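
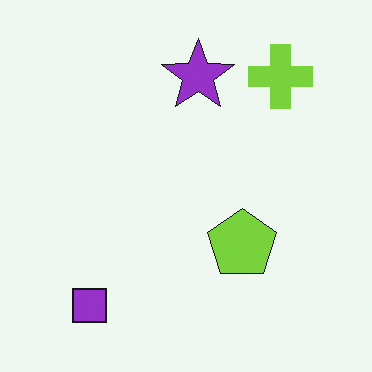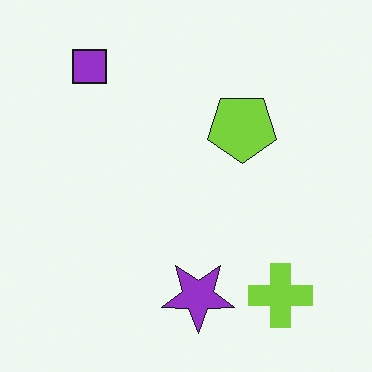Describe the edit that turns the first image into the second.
The second image is the first flipped vertically (top ↔ bottom).

The purple square is in the bottom-left of the first image and the top-left of the second — shapes on opposite sides of the horizontal midline have swapped in a mirror flip.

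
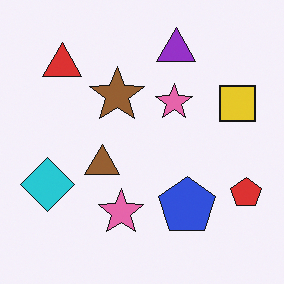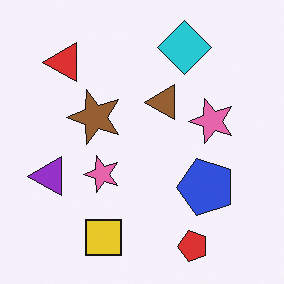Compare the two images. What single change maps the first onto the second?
This is the original image transposed (reflected across the top-left ↔ bottom-right diagonal).

Shapes have swapped their row and column positions — what was in the top-right is now in the bottom-left — a diagonal reflection.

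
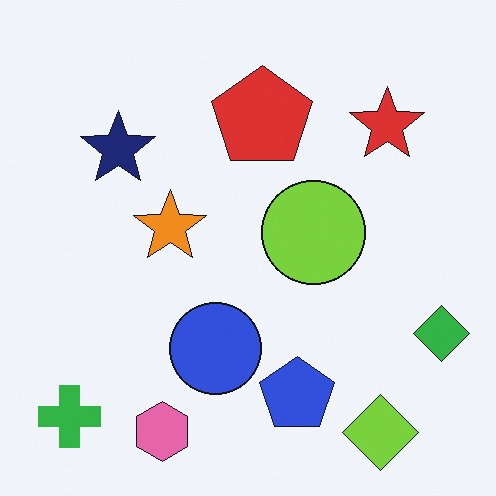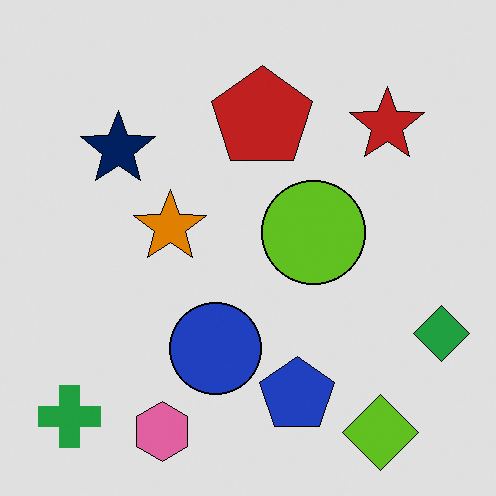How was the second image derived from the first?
This is the original image moderately posterized.

Each flat color has snapped to a coarser quantized level — most visibly, the near-white background has dropped to a flat grey.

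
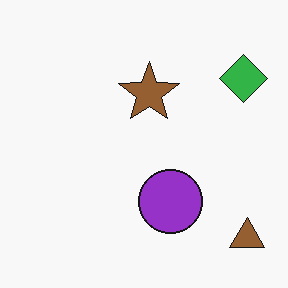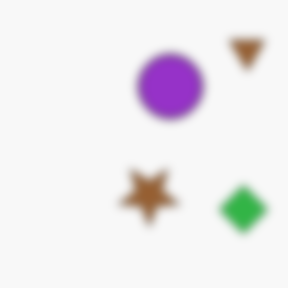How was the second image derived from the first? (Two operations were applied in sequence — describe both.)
It was flipped vertically (top ↔ bottom), then noticeably gaussian-blurred.

The brown triangle is in the bottom-right of the first image and the top-right of the second — shapes on opposite sides of the horizontal midline have swapped in a mirror flip. Shape edges and outlines are uniformly softened across the whole image.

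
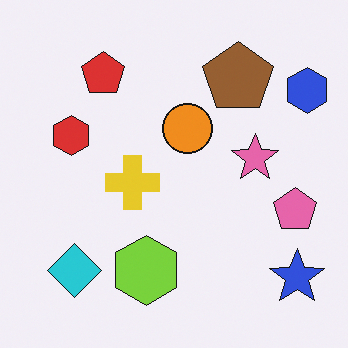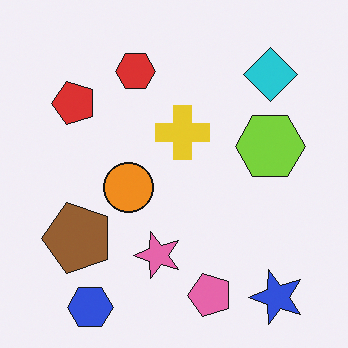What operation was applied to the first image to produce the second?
The image was transposed (reflected across the top-left ↔ bottom-right diagonal).

Shapes have swapped their row and column positions — what was in the top-right is now in the bottom-left — a diagonal reflection.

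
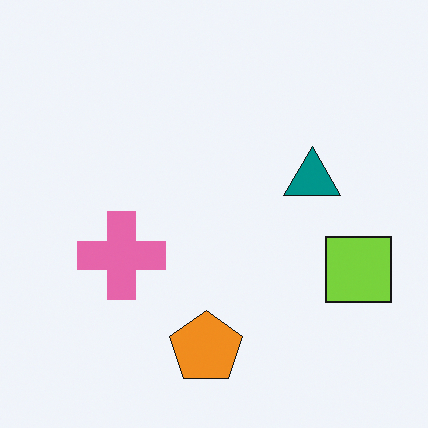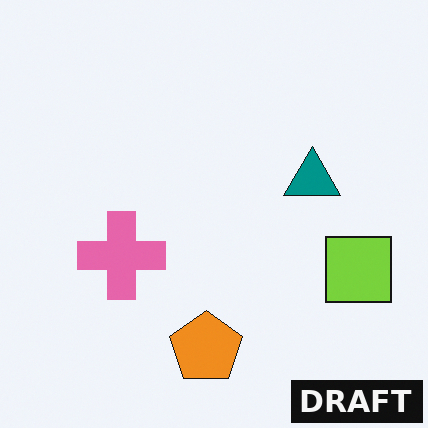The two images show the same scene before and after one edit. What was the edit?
Watermarked with the text "DRAFT" in the lower-right corner.

A dark label reading "DRAFT" appears in the lower-right corner.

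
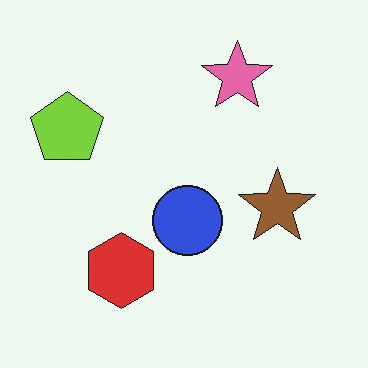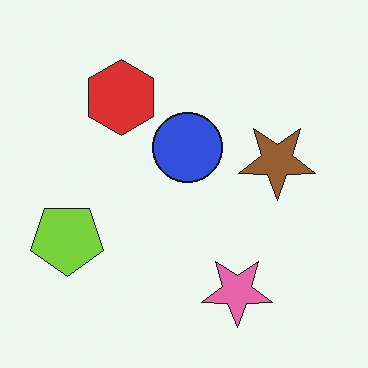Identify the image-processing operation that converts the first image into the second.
This is the original image flipped vertically (top ↔ bottom).

The pink star is in the top of the first image and the bottom of the second — shapes on opposite sides of the horizontal midline have swapped in a mirror flip.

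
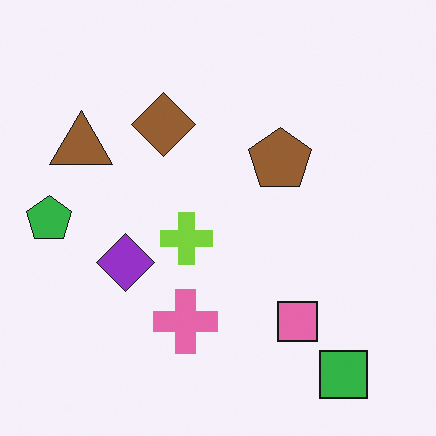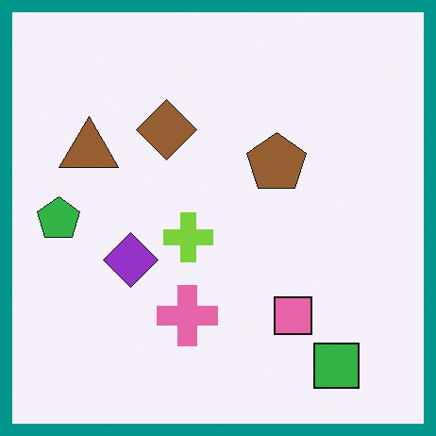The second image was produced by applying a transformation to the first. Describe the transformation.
The transformation is: framed with a teal border.

A solid teal frame runs around the edge of the second image, with the content slightly shrunk inside it.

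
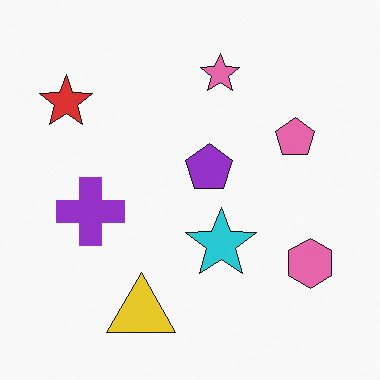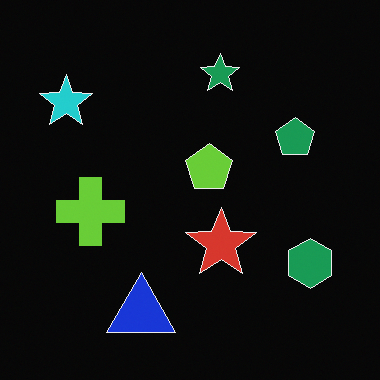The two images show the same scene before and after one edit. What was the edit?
The image was color-inverted (negative).

The light background has become dark and every shape's color is its complement — a photographic negative.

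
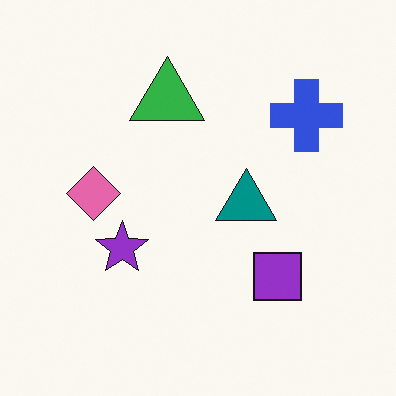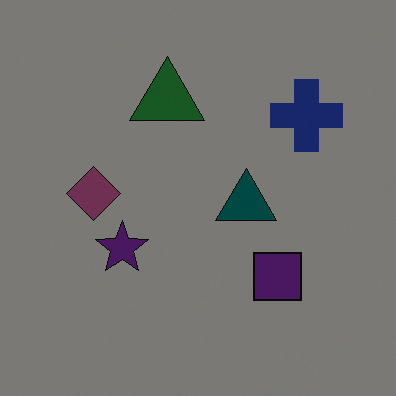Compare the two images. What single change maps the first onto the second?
The second image is the first darkened a lot.

Every pixel — background and shapes alike — is uniformly darkened.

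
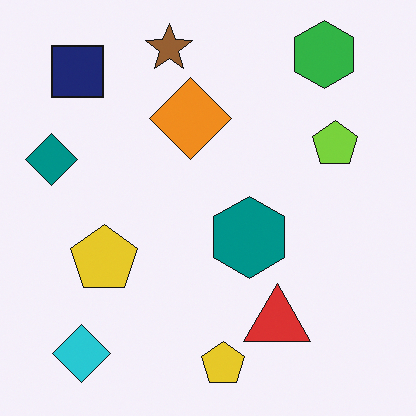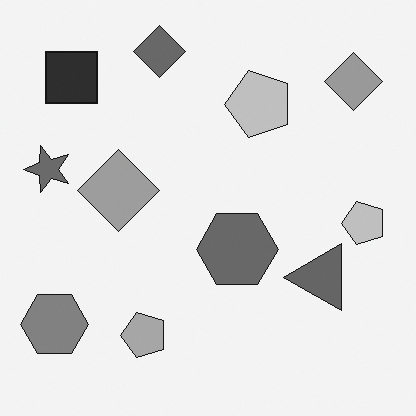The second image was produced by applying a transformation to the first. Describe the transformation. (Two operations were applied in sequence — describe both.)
The second image is the first converted to grayscale, then transposed (reflected across the top-left ↔ bottom-right diagonal).

All color is removed — every shape is now a shade of grey. Shapes have swapped their row and column positions — what was in the top-right is now in the bottom-left — a diagonal reflection.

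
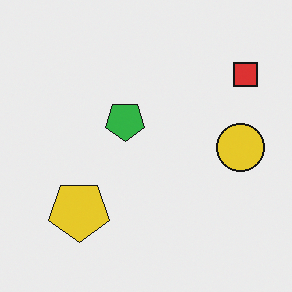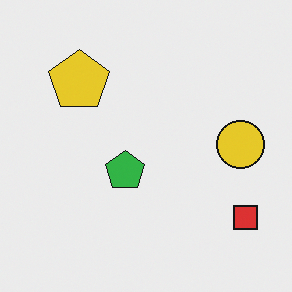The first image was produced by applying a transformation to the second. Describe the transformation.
The image was flipped vertically (top ↔ bottom).

The red square is in the bottom-right of the second image and the top-right of the first — shapes on opposite sides of the horizontal midline have swapped in a mirror flip.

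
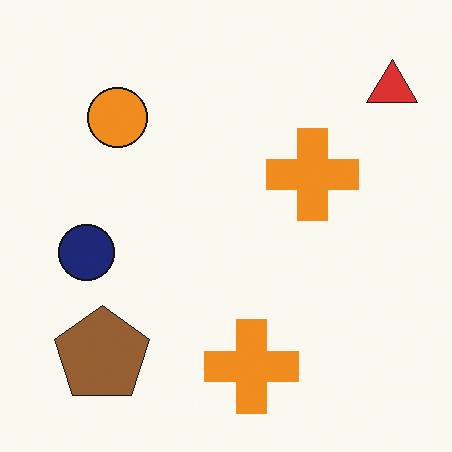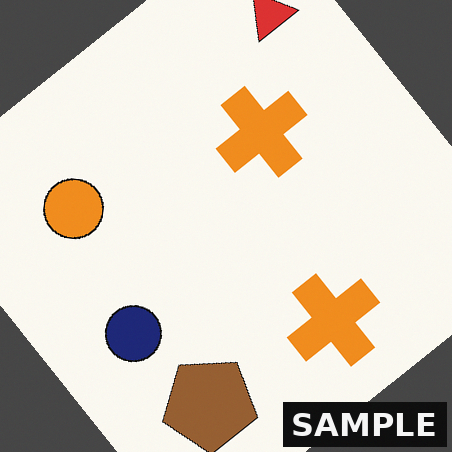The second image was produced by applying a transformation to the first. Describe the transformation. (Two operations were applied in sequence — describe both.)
It was rotated counter-clockwise by a large amount — several tens of degrees, then watermarked with the text "SAMPLE" in the lower-right corner.

Every shape is tilted by the same angle and the image corners show triangular fill wedges — a whole-image rotation by a non-right angle. A dark label reading "SAMPLE" appears in the lower-right corner.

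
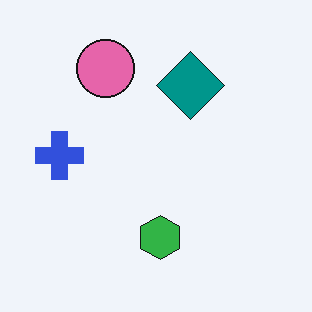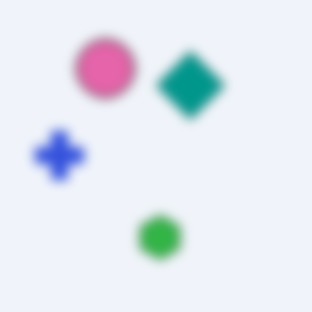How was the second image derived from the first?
Heavily blurred.

Shape edges and outlines are uniformly softened across the whole image.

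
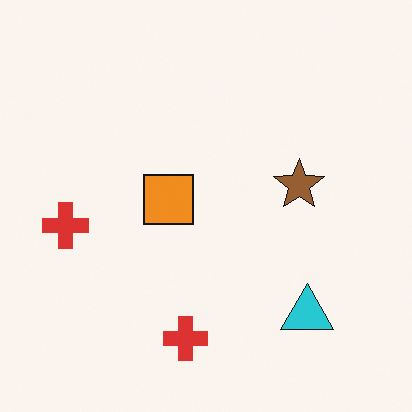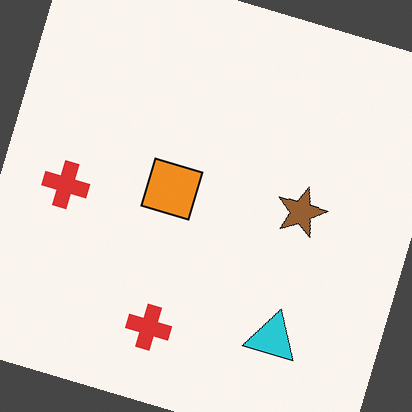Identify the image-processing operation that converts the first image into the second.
Rotated clockwise by a clearly visible amount.

Every shape is tilted by the same angle and the image corners show triangular fill wedges — a whole-image rotation by a non-right angle.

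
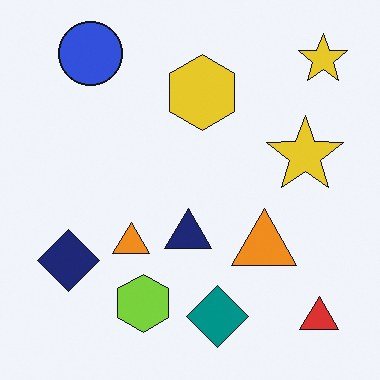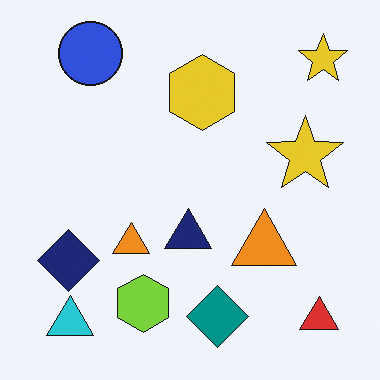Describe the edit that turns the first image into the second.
This is the original image overlaid with an additional cyan triangle.

A cyan triangle appears in the second image that is absent from the first.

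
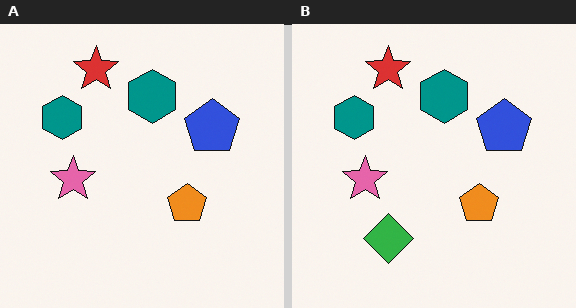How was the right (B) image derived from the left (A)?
The right (B) image is the left (A) overlaid with an additional green diamond.

A green diamond appears in the right (B) image that is absent from the left (A).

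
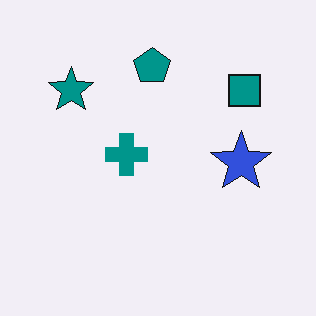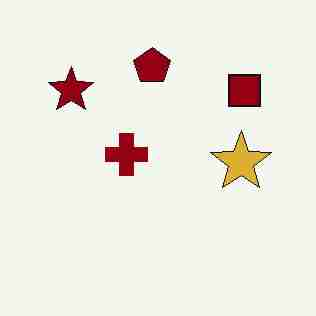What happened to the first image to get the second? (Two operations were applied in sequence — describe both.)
The transformation is: hue-shifted through roughly half the color wheel, then heavily JPEG-compressed with obvious blocking artifacts.

Every shape's color has rotated by the same amount around the hue wheel — a uniform hue shift. Blocky 8×8 compression artifacts appear around shape edges and the flat background shows ringing — characteristic JPEG degradation.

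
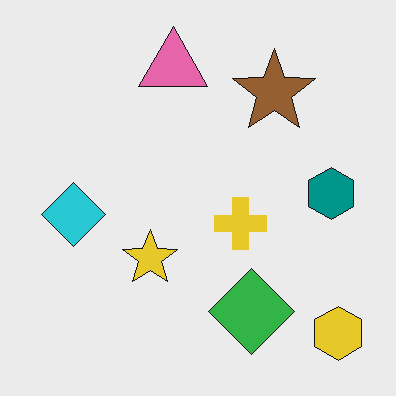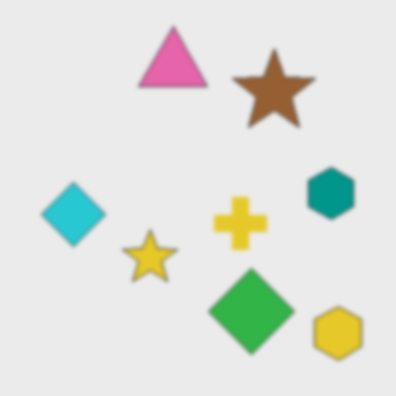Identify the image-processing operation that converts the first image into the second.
The second image is the first given a subtle gaussian blur.

Shape edges and outlines are uniformly softened across the whole image.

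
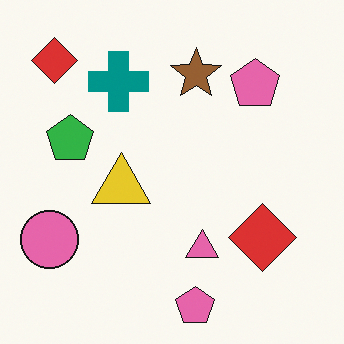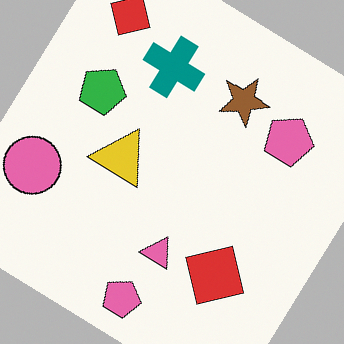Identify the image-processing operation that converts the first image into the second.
Rotated clockwise by a large amount — several tens of degrees.

Every shape is tilted by the same angle and the image corners show triangular fill wedges — a whole-image rotation by a non-right angle.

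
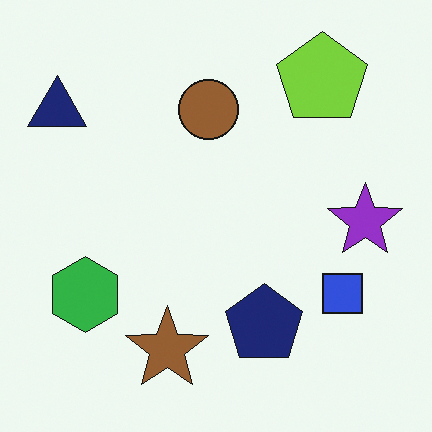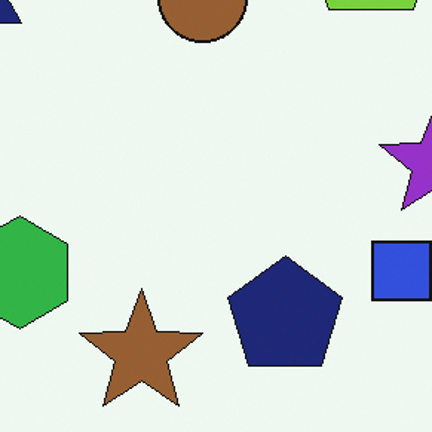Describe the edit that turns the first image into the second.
The transformation is: cropped slightly and scaled back up.

The visible shapes are larger and the field of view is narrower; shapes near the original edges may be partly or wholly outside the frame — a crop-and-rescale.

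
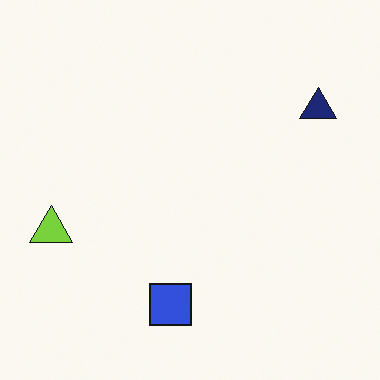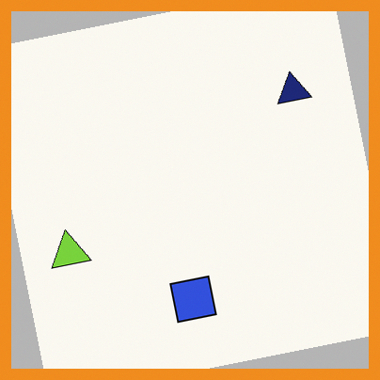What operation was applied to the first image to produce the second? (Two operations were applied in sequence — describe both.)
The image was rotated counter-clockwise by a small amount, then framed with a orange border.

Every shape is tilted by the same angle and the image corners show triangular fill wedges — a whole-image rotation by a non-right angle. A solid orange frame runs around the edge of the second image, with the content slightly shrunk inside it.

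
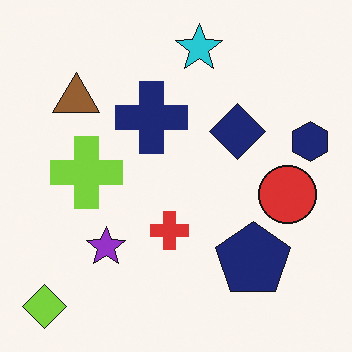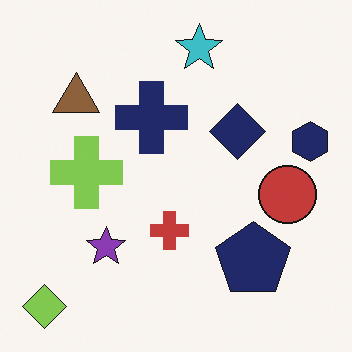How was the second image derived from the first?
Slightly desaturated.

All colors are more muted and greyish — a global saturation change.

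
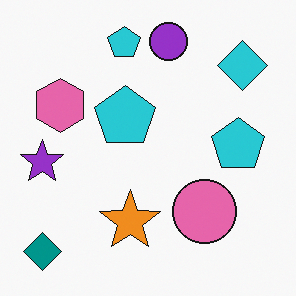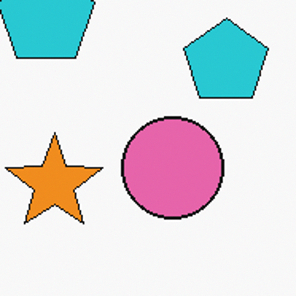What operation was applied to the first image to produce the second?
The transformation is: cropped slightly and scaled back up.

The visible shapes are larger and the field of view is narrower; shapes near the original edges may be partly or wholly outside the frame — a crop-and-rescale.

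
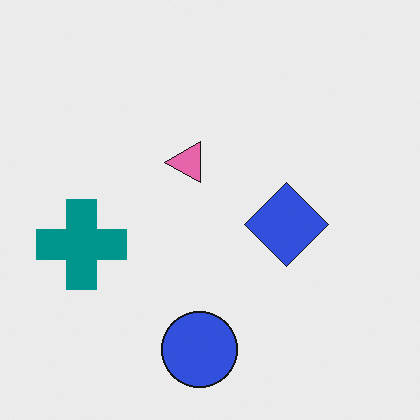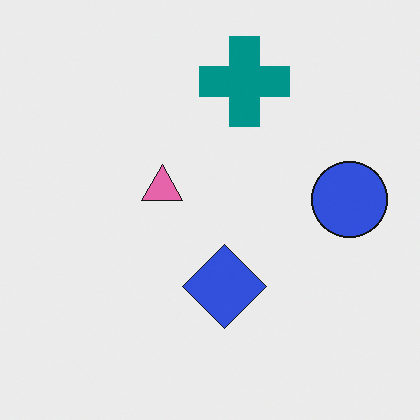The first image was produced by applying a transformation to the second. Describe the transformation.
This is the original image transposed (reflected across the top-left ↔ bottom-right diagonal).

Shapes have swapped their row and column positions — what was in the top-right is now in the bottom-left — a diagonal reflection.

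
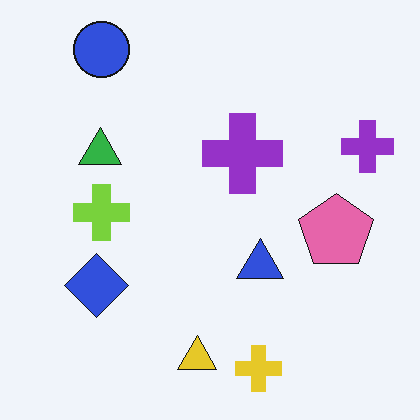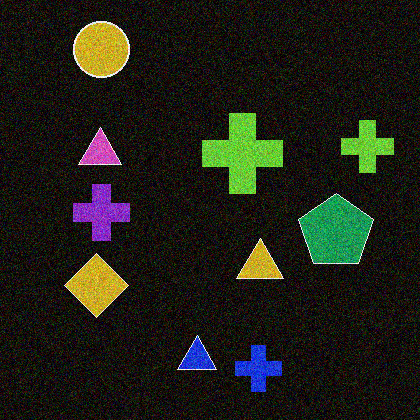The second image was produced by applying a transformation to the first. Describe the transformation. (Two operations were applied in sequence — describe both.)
The image was color-inverted (negative), then degraded with visible gaussian noise.

The light background has become dark and every shape's color is its complement — a photographic negative. Random speckle covers the whole image, including the flat background.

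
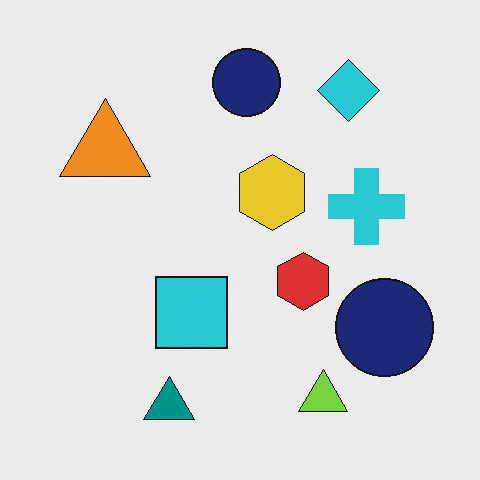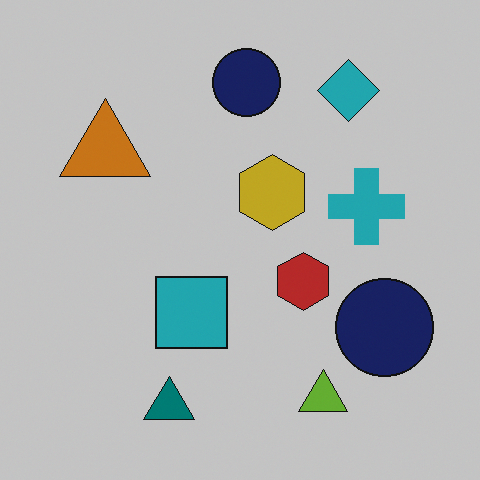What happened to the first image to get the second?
This is the original image darkened a little.

Every pixel — background and shapes alike — is uniformly darkened.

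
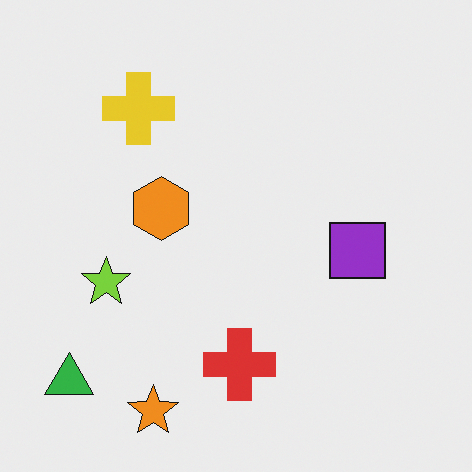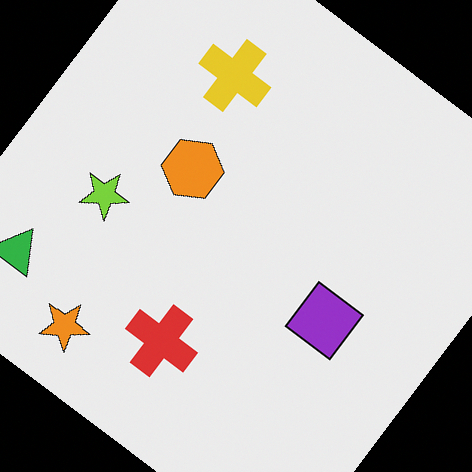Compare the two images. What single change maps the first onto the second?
The image was rotated clockwise by a large amount — several tens of degrees.

Every shape is tilted by the same angle and the image corners show triangular fill wedges — a whole-image rotation by a non-right angle.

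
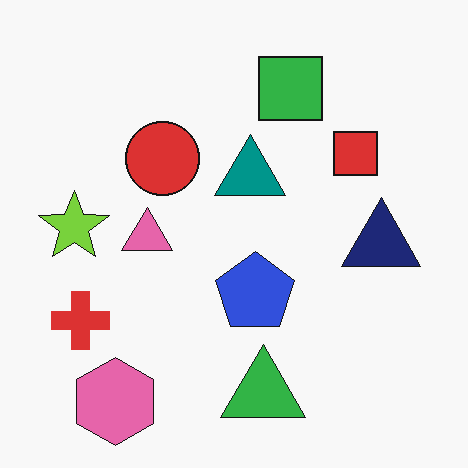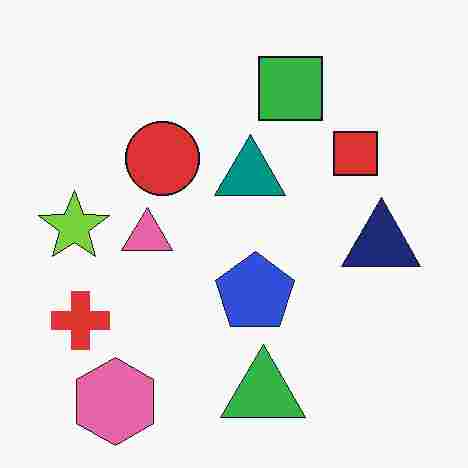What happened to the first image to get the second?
Heavily JPEG-compressed with obvious blocking artifacts.

Blocky 8×8 compression artifacts appear around shape edges and the flat background shows ringing — characteristic JPEG degradation.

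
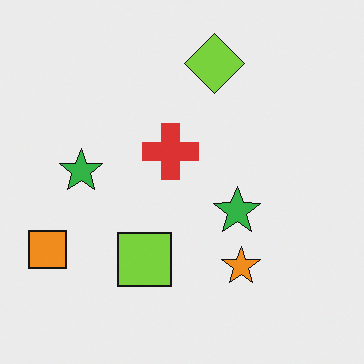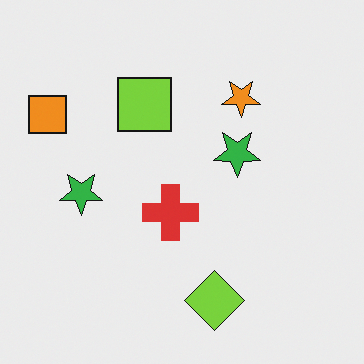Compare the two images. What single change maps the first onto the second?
It was flipped vertically (top ↔ bottom).

The lime diamond is in the top of the first image and the bottom of the second — shapes on opposite sides of the horizontal midline have swapped in a mirror flip.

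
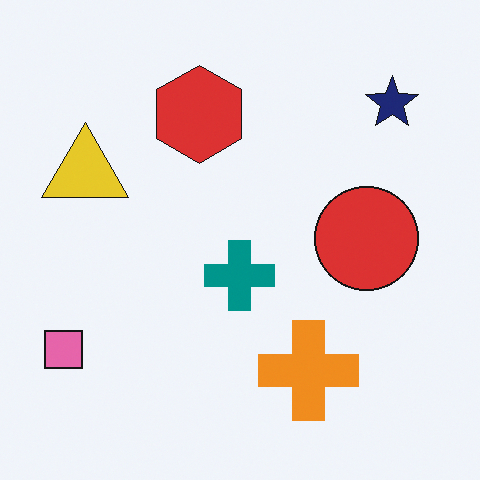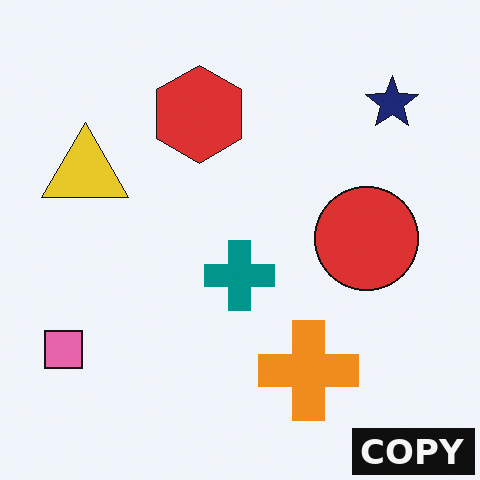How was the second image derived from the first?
This is the original image watermarked with the text "COPY" in the lower-right corner.

A dark label reading "COPY" appears in the lower-right corner.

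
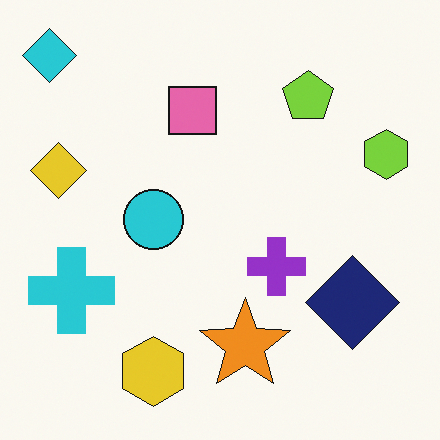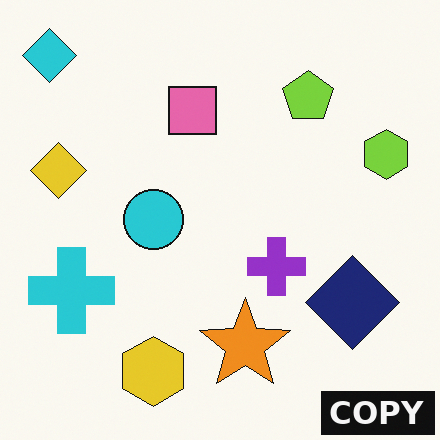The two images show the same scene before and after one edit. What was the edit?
The transformation is: watermarked with the text "COPY" in the lower-right corner.

A dark label reading "COPY" appears in the lower-right corner.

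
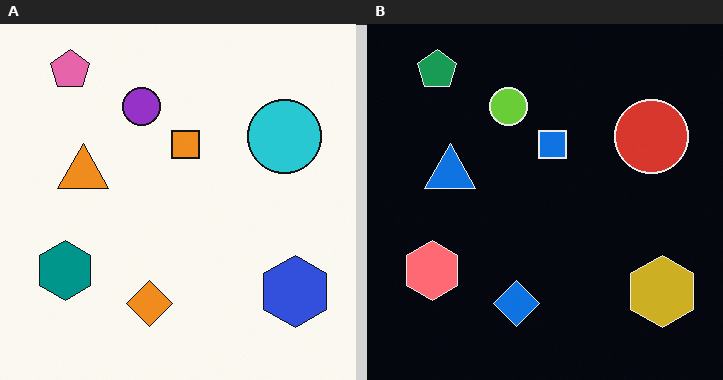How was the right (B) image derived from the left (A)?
The right (B) image is the left (A) color-inverted (negative).

The light background has become dark and every shape's color is its complement — a photographic negative.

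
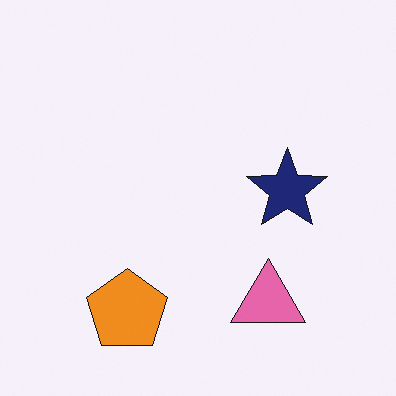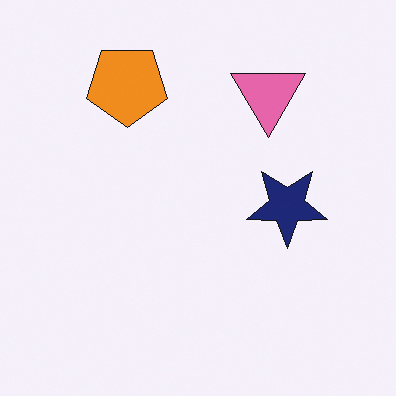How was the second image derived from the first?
This is the original image flipped vertically (top ↔ bottom).

The orange pentagon is in the bottom-left of the first image and the top-left of the second — shapes on opposite sides of the horizontal midline have swapped in a mirror flip.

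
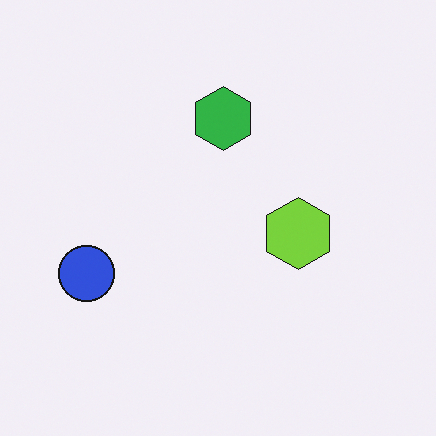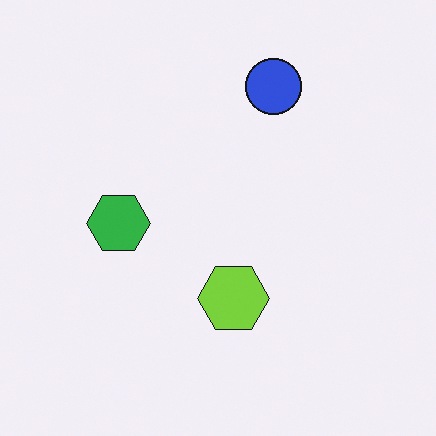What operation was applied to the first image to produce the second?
Transposed (reflected across the top-left ↔ bottom-right diagonal).

Shapes have swapped their row and column positions — what was in the top-right is now in the bottom-left — a diagonal reflection.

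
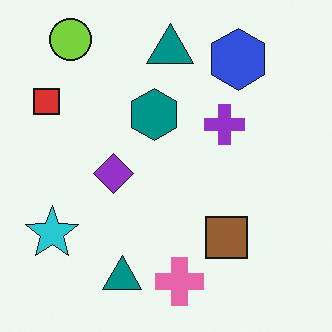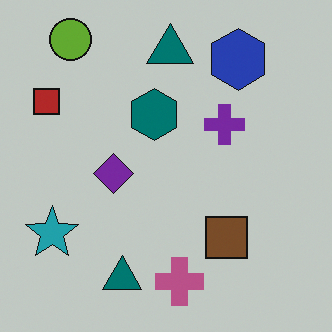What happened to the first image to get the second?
The transformation is: darkened a little.

Every pixel — background and shapes alike — is uniformly darkened.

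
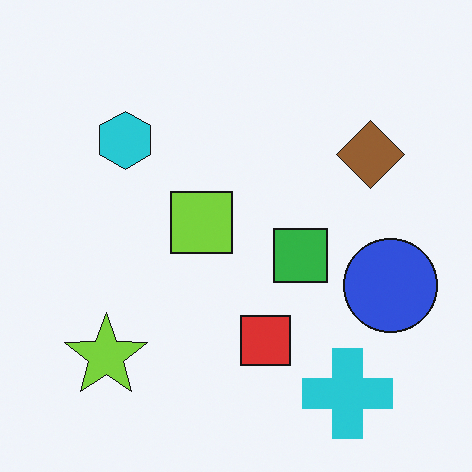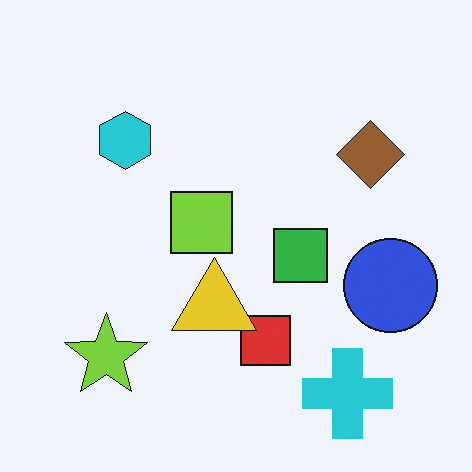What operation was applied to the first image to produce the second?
The transformation is: overlaid with an additional yellow triangle.

A yellow triangle appears in the second image that is absent from the first.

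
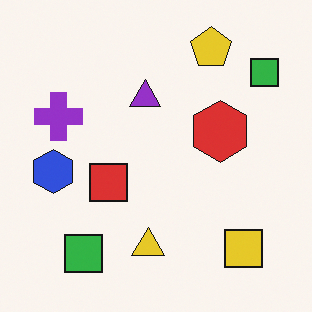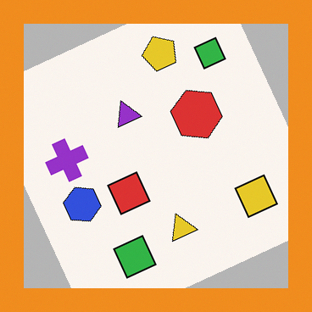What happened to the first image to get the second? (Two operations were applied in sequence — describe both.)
It was rotated counter-clockwise by a moderate amount, then framed with a orange border.

Every shape is tilted by the same angle and the image corners show triangular fill wedges — a whole-image rotation by a non-right angle. A solid orange frame runs around the edge of the second image, with the content slightly shrunk inside it.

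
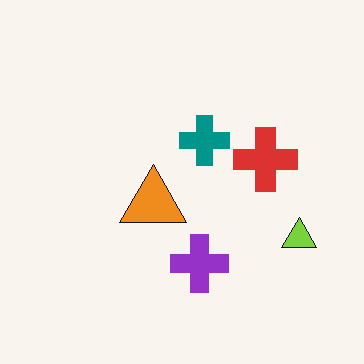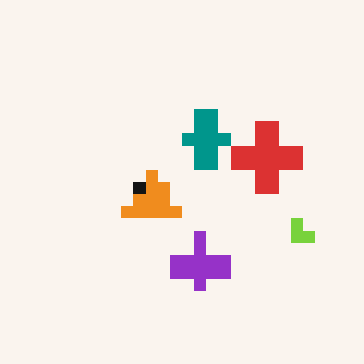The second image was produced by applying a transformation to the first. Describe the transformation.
The transformation is: coarsely pixelated.

Shapes are reduced to large square blocks; fine edges and outlines are lost — a downscale-then-upscale (mosaic) effect.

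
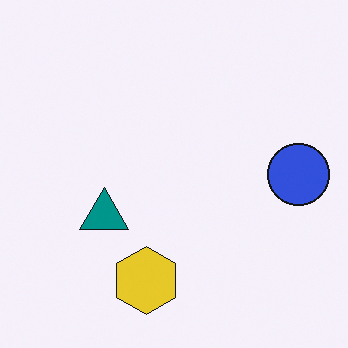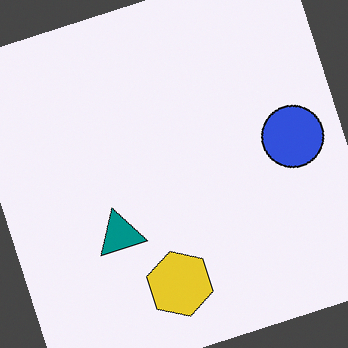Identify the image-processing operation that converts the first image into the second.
It was rotated counter-clockwise by a clearly visible amount.

Every shape is tilted by the same angle and the image corners show triangular fill wedges — a whole-image rotation by a non-right angle.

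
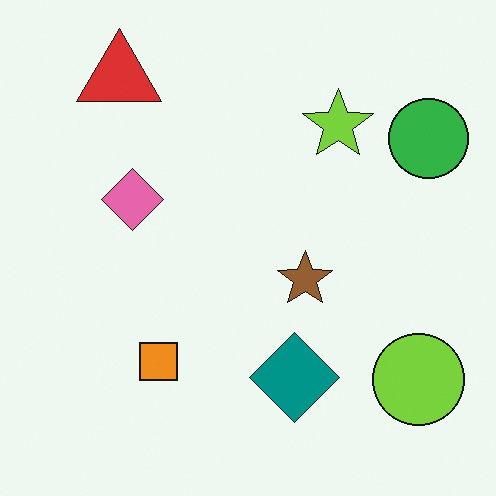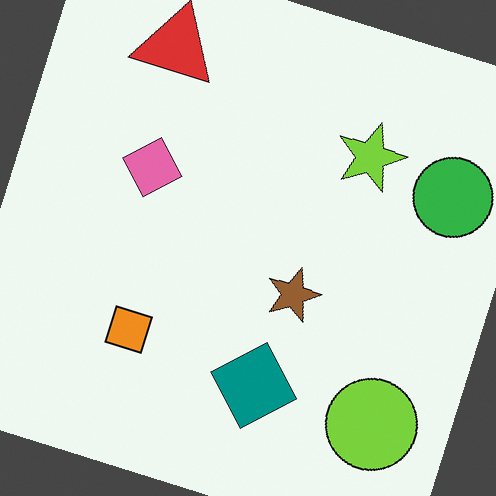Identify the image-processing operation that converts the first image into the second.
This is the original image rotated clockwise by a moderate amount.

Every shape is tilted by the same angle and the image corners show triangular fill wedges — a whole-image rotation by a non-right angle.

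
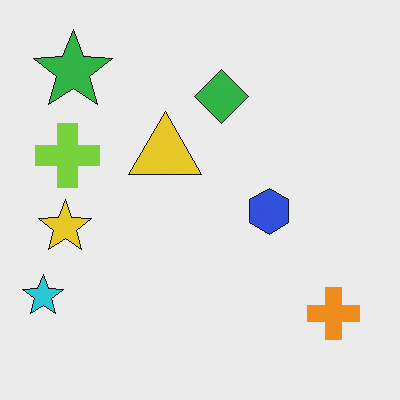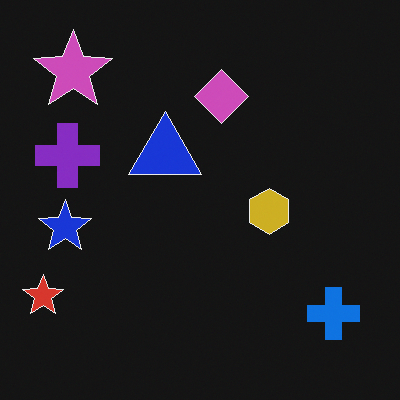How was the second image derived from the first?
The transformation is: color-inverted (negative).

The light background has become dark and every shape's color is its complement — a photographic negative.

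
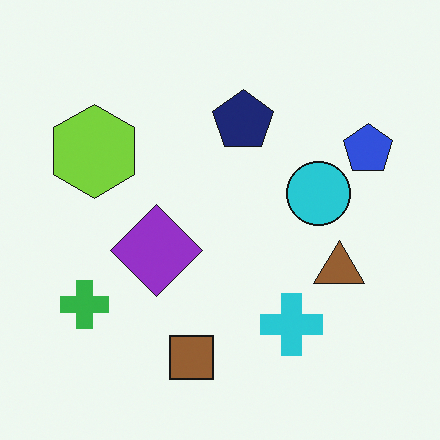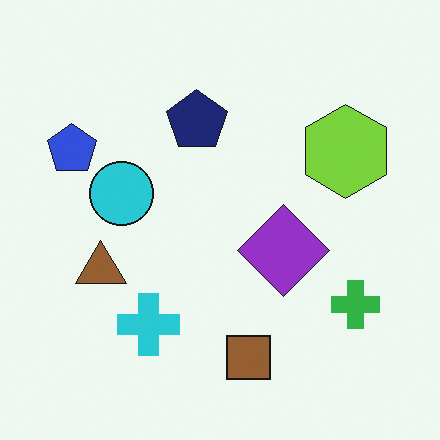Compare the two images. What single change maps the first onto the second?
The image was flipped horizontally (left ↔ right).

The blue pentagon is in the right of the first image and the left of the second — shapes on opposite sides of the vertical midline have swapped in a mirror flip.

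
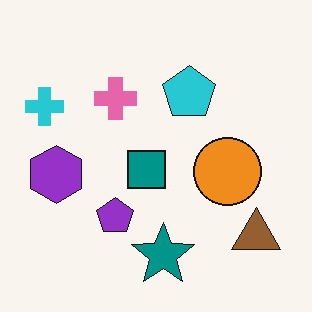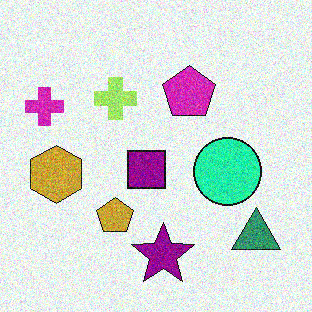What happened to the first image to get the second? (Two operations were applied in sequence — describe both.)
Hue-shifted through roughly a third of the color wheel, then degraded with moderate additive noise.

Every shape's color has rotated by the same amount around the hue wheel — a uniform hue shift. Random speckle covers the whole image, including the flat background.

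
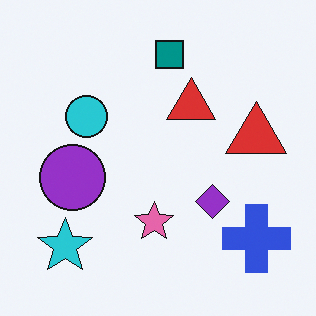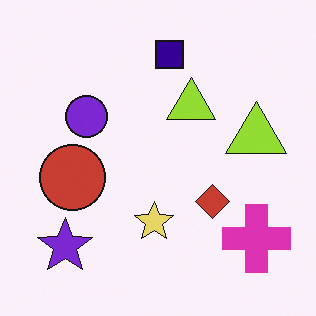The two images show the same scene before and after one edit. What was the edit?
It was hue-shifted noticeably.

Every shape's color has rotated by the same amount around the hue wheel — a uniform hue shift.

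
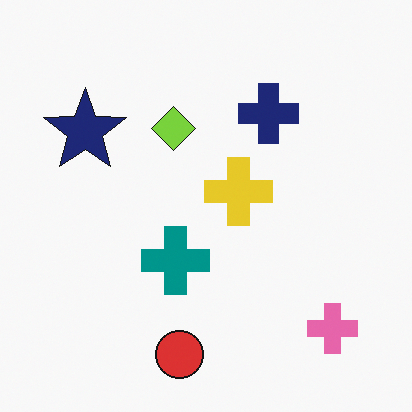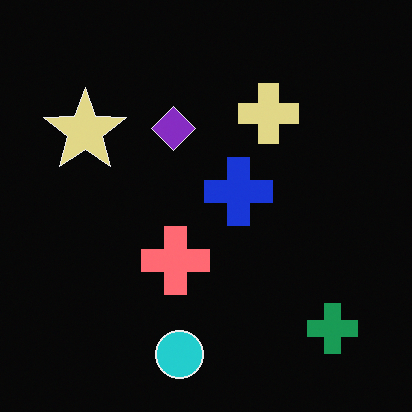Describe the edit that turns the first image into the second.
This is the original image color-inverted (negative).

The light background has become dark and every shape's color is its complement — a photographic negative.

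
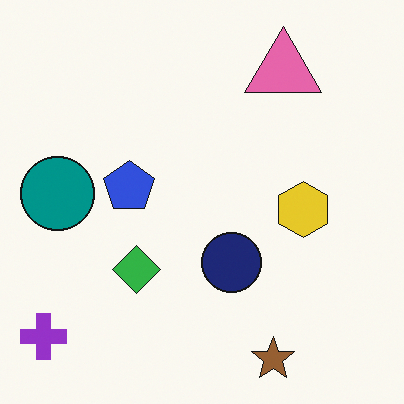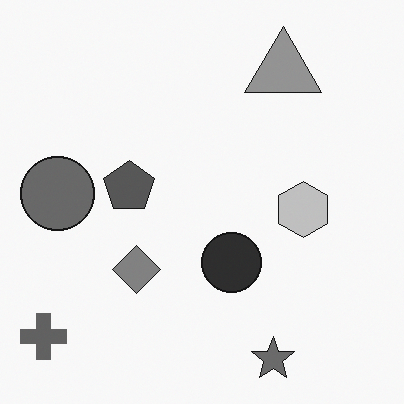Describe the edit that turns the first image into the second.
It was converted to grayscale.

All color is removed — every shape is now a shade of grey.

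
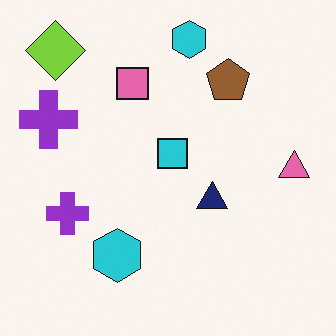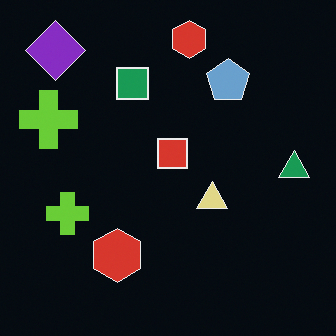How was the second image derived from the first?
The image was color-inverted (negative).

The light background has become dark and every shape's color is its complement — a photographic negative.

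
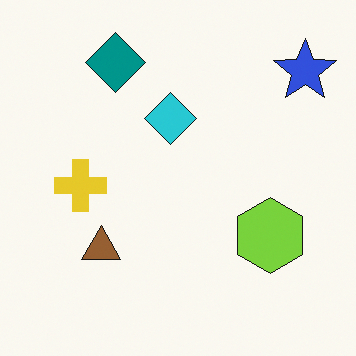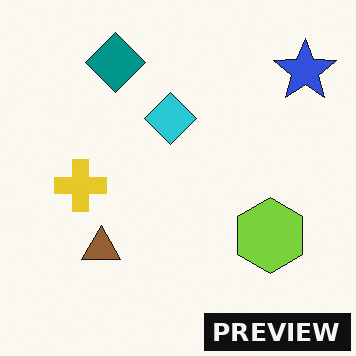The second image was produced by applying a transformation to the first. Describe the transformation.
This is the original image watermarked with the text "PREVIEW" in the lower-right corner.

A dark label reading "PREVIEW" appears in the lower-right corner.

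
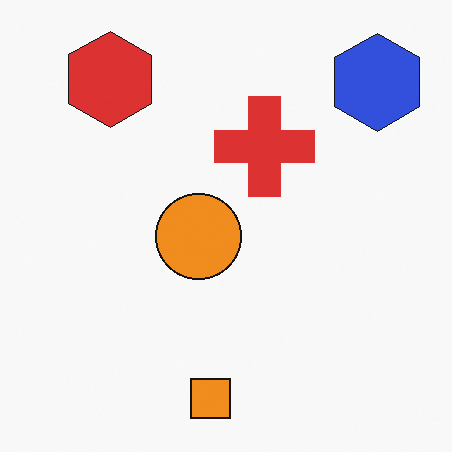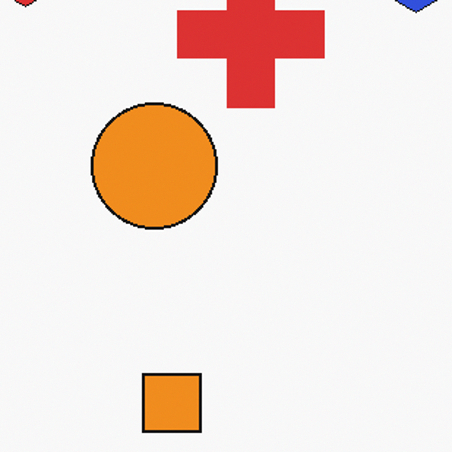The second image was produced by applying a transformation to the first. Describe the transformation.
This is the original image cropped to a modestly smaller region and rescaled.

The visible shapes are larger and the field of view is narrower; shapes near the original edges may be partly or wholly outside the frame — a crop-and-rescale.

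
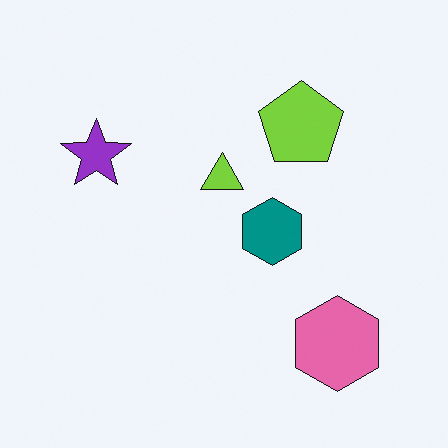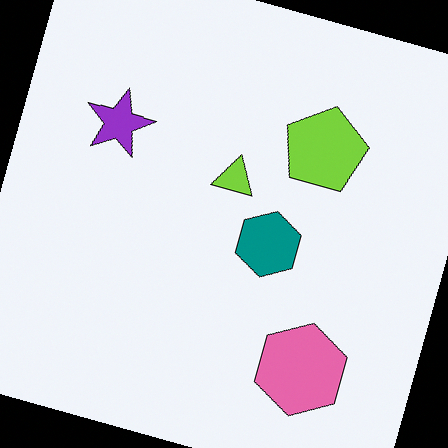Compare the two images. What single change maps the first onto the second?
Rotated clockwise by a clearly visible amount.

Every shape is tilted by the same angle and the image corners show triangular fill wedges — a whole-image rotation by a non-right angle.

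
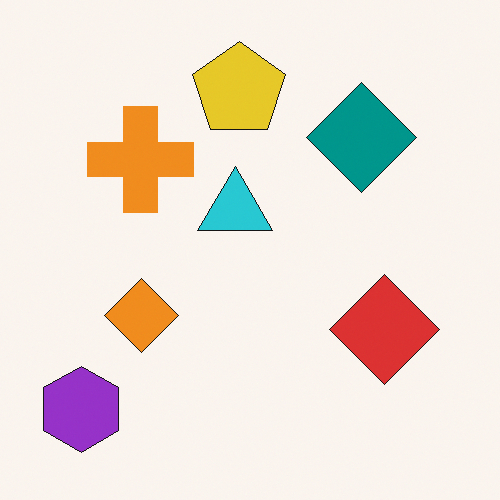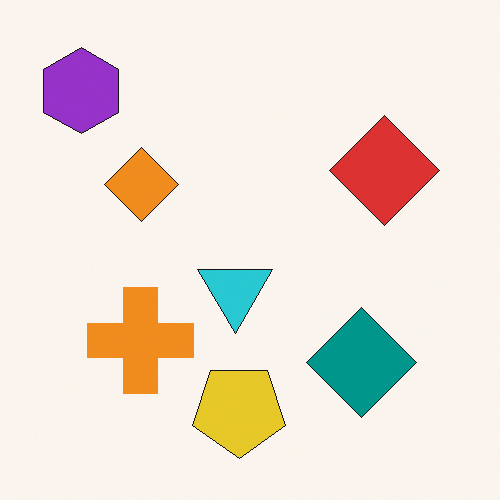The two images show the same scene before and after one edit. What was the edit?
It was flipped vertically (top ↔ bottom).

The yellow pentagon is in the top of the first image and the bottom of the second — shapes on opposite sides of the horizontal midline have swapped in a mirror flip.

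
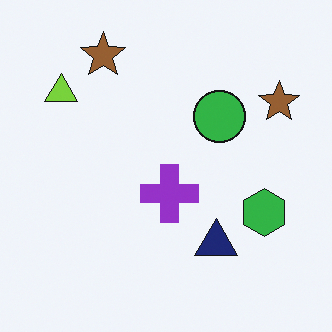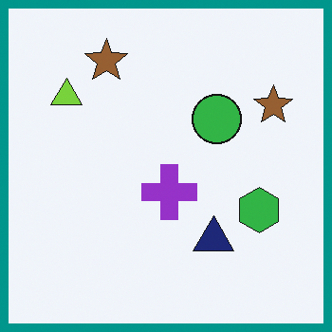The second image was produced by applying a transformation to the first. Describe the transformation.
The image was framed with a teal border.

A solid teal frame runs around the edge of the second image, with the content slightly shrunk inside it.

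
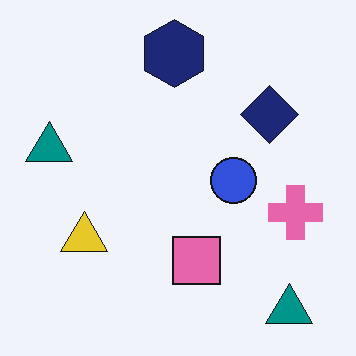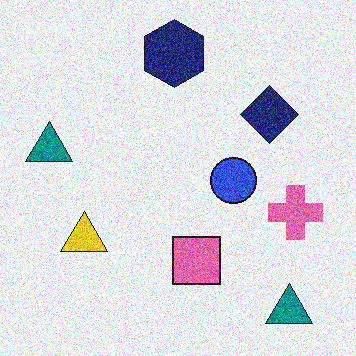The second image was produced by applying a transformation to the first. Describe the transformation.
The second image is the first degraded with strong gaussian noise.

Random speckle covers the whole image, including the flat background.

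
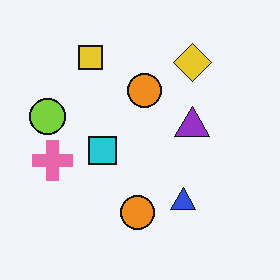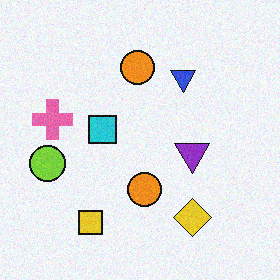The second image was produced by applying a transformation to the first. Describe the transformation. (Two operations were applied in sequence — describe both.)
The image was flipped vertically (top ↔ bottom), then degraded with light additive noise.

The yellow square is in the top-left of the first image and the bottom-left of the second — shapes on opposite sides of the horizontal midline have swapped in a mirror flip. Random speckle covers the whole image, including the flat background.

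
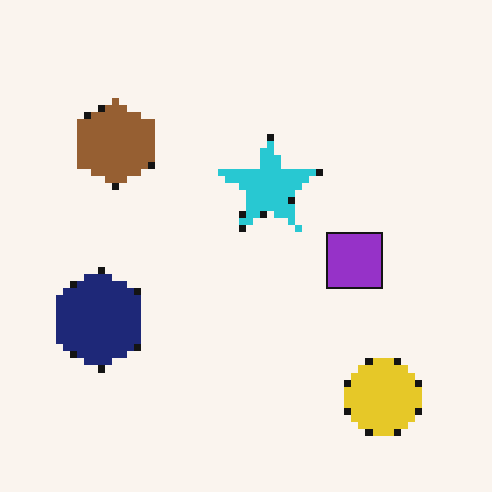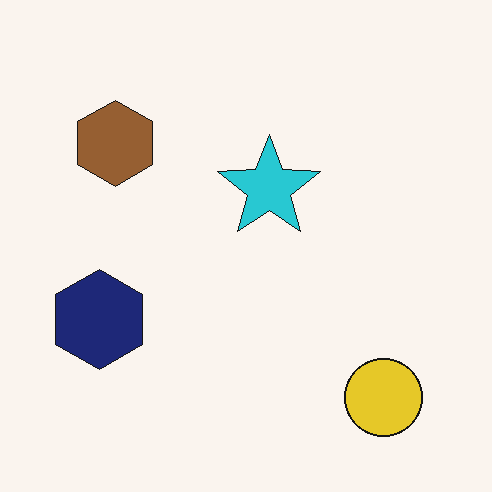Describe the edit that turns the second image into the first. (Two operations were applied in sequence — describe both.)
The transformation is: moderately pixelated, then overlaid with an additional purple square.

Shapes are reduced to large square blocks; fine edges and outlines are lost — a downscale-then-upscale (mosaic) effect. A purple square appears in the first image that is absent from the second.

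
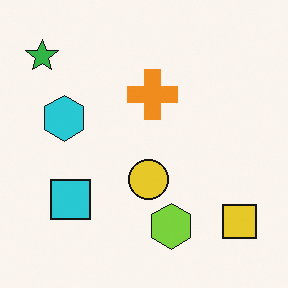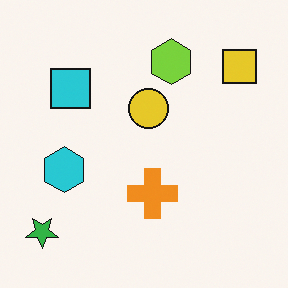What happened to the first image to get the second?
The transformation is: flipped vertically (top ↔ bottom).

The green star is in the top-left of the first image and the bottom-left of the second — shapes on opposite sides of the horizontal midline have swapped in a mirror flip.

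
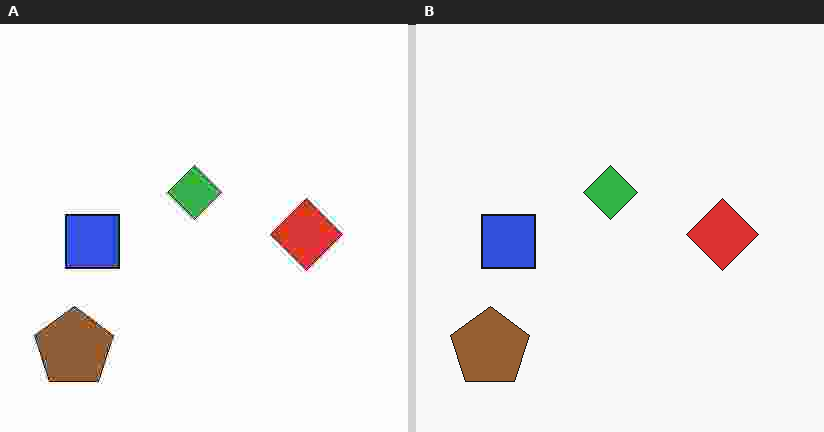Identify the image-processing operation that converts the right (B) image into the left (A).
This is the original image degraded with heavy JPEG compression.

Blocky 8×8 compression artifacts appear around shape edges and the flat background shows ringing — characteristic JPEG degradation.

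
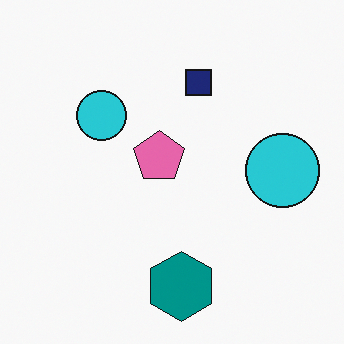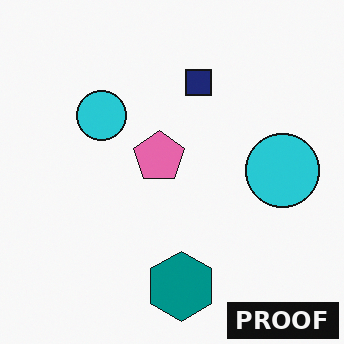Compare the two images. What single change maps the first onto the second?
Watermarked with the text "PROOF" in the lower-right corner.

A dark label reading "PROOF" appears in the lower-right corner.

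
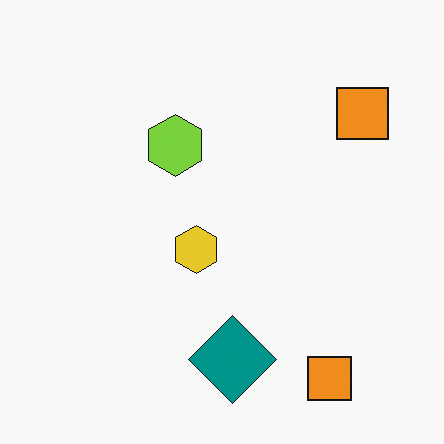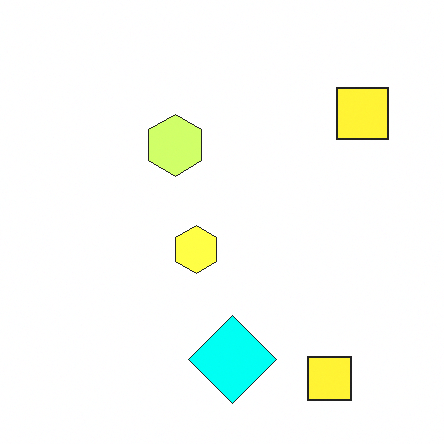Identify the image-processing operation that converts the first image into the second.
The second image is the first substantially brightened.

Every pixel — background and shapes alike — is uniformly brightened.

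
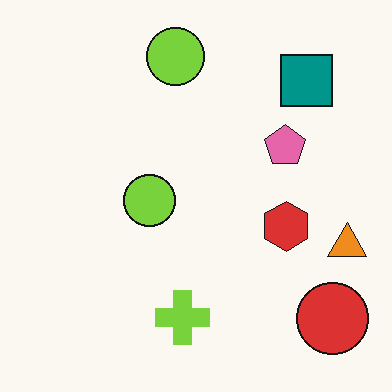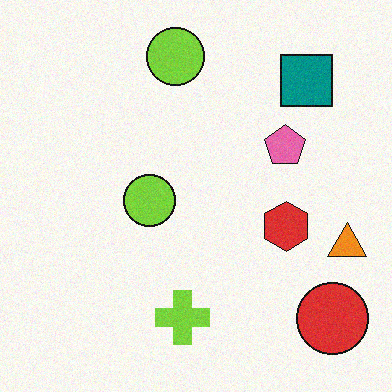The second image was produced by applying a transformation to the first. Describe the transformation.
The transformation is: degraded with a light layer of grain.

Random speckle covers the whole image, including the flat background.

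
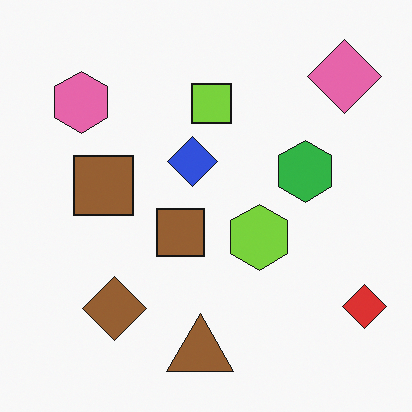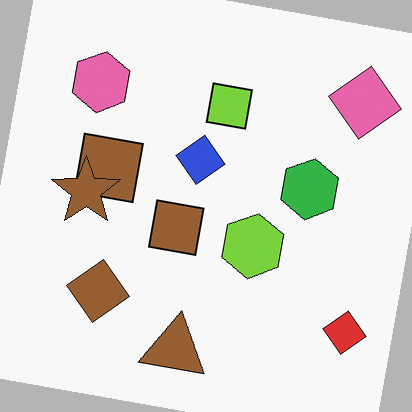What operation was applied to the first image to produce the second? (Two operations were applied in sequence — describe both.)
The second image is the first rotated clockwise by a few degrees, then overlaid with an additional brown star.

Every shape is tilted by the same angle and the image corners show triangular fill wedges — a whole-image rotation by a non-right angle. A brown star appears in the second image that is absent from the first.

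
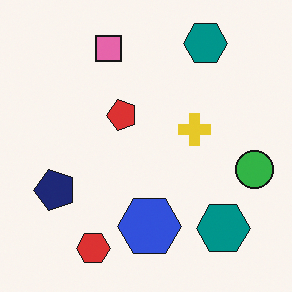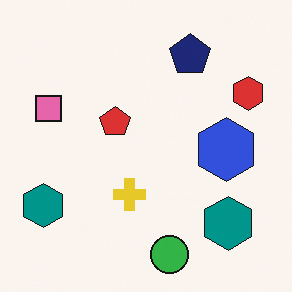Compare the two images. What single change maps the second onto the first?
Transposed (reflected across the top-left ↔ bottom-right diagonal).

Shapes have swapped their row and column positions — what was in the top-right is now in the bottom-left — a diagonal reflection.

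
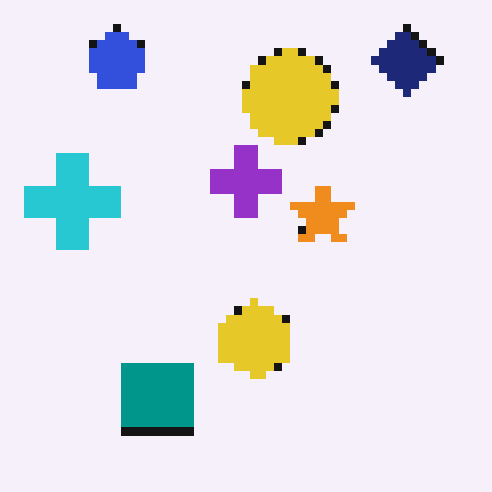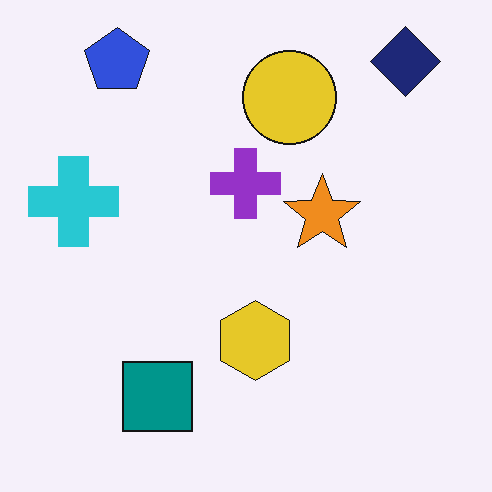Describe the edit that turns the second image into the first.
The image was pixelated into visible square blocks.

Shapes are reduced to large square blocks; fine edges and outlines are lost — a downscale-then-upscale (mosaic) effect.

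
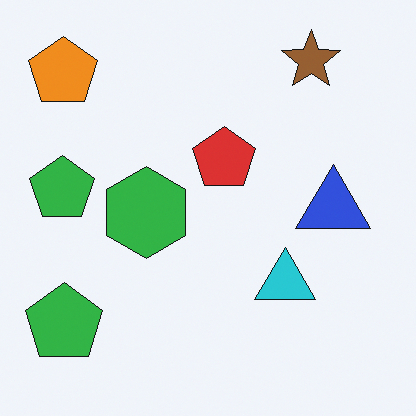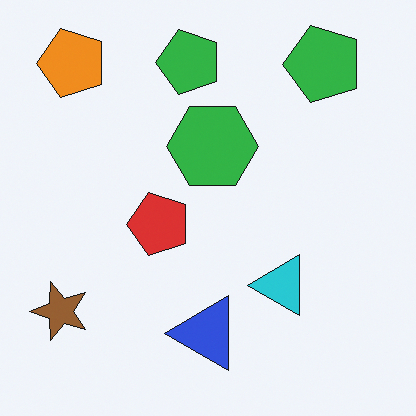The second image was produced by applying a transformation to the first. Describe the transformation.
The transformation is: transposed (reflected across the top-left ↔ bottom-right diagonal).

Shapes have swapped their row and column positions — what was in the top-right is now in the bottom-left — a diagonal reflection.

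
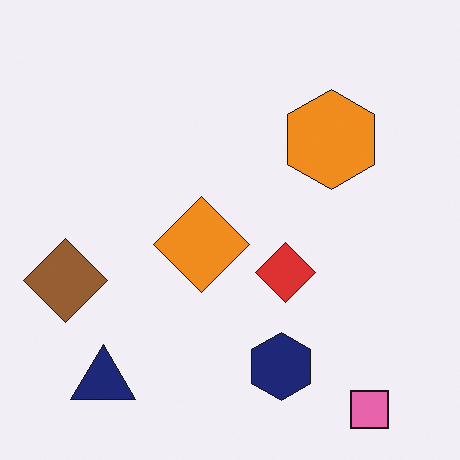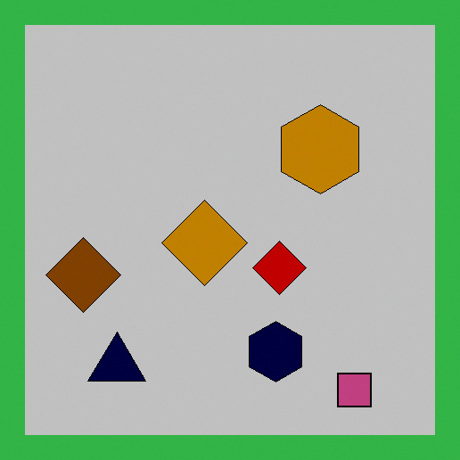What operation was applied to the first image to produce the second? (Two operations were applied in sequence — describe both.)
Aggressively posterized, then framed with a green border.

Each flat color has snapped to a coarser quantized level — most visibly, the near-white background has dropped to a flat grey. A solid green frame runs around the edge of the second image, with the content slightly shrunk inside it.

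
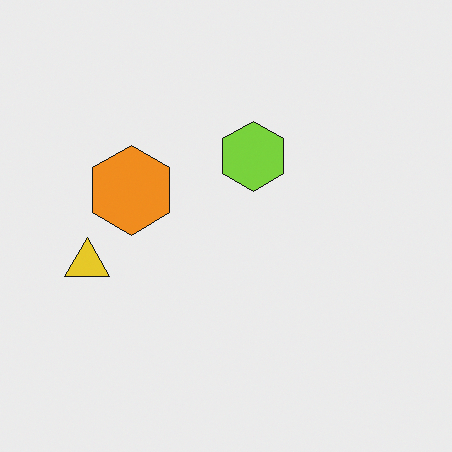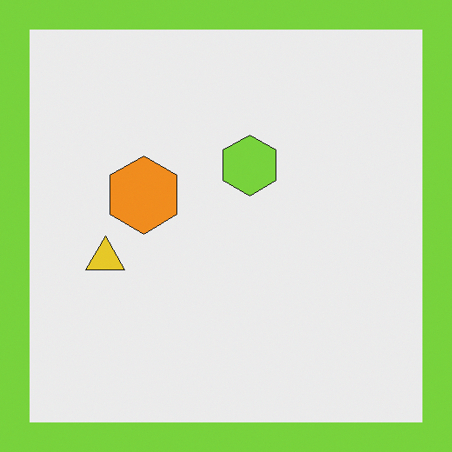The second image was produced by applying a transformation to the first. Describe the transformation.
This is the original image framed with a lime border.

A solid lime frame runs around the edge of the second image, with the content slightly shrunk inside it.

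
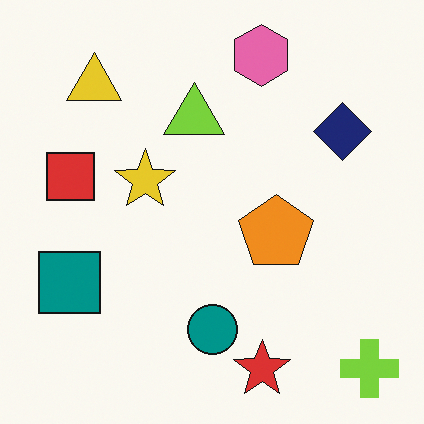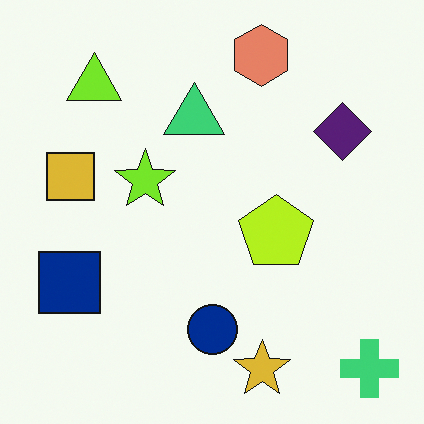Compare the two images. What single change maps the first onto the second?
This is the original image hue-shifted by a small amount.

Every shape's color has rotated by the same amount around the hue wheel — a uniform hue shift.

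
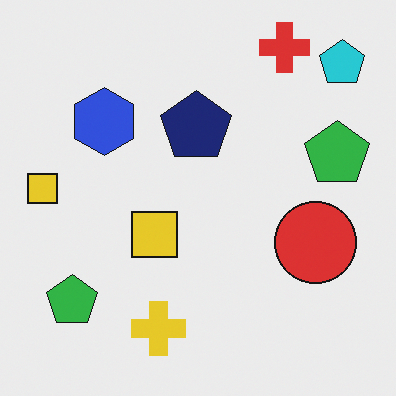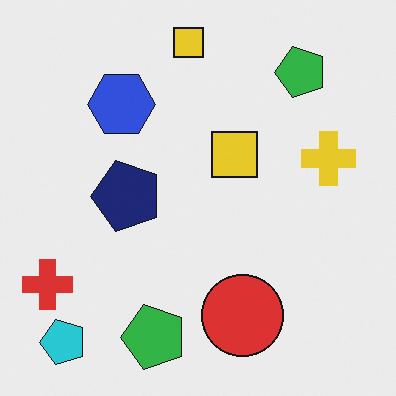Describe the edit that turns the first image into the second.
It was transposed (reflected across the top-left ↔ bottom-right diagonal).

Shapes have swapped their row and column positions — what was in the top-right is now in the bottom-left — a diagonal reflection.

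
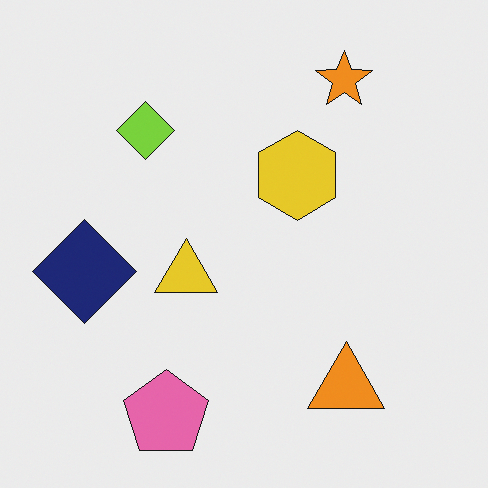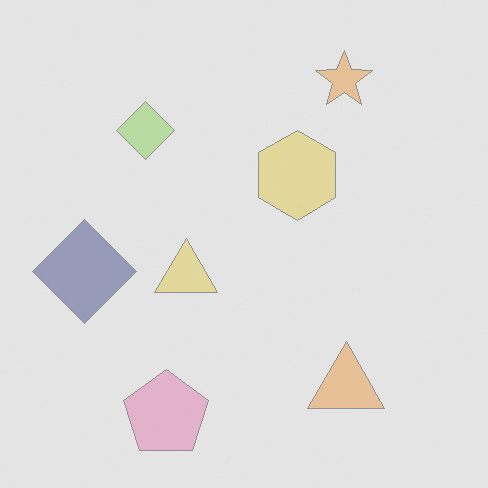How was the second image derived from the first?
It was given much lower contrast.

Tones are pushed toward mid-grey across the whole image — a global contrast change.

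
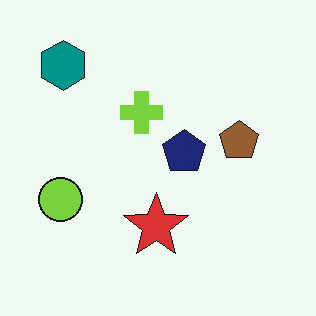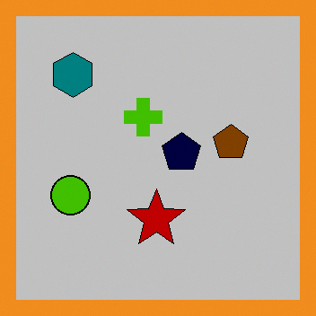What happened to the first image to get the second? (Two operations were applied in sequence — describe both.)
It was aggressively posterized, then framed with a orange border.

Each flat color has snapped to a coarser quantized level — most visibly, the near-white background has dropped to a flat grey. A solid orange frame runs around the edge of the second image, with the content slightly shrunk inside it.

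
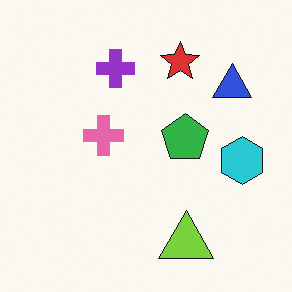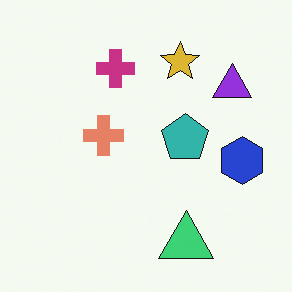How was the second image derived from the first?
The second image is the first hue-shifted by a small amount.

Every shape's color has rotated by the same amount around the hue wheel — a uniform hue shift.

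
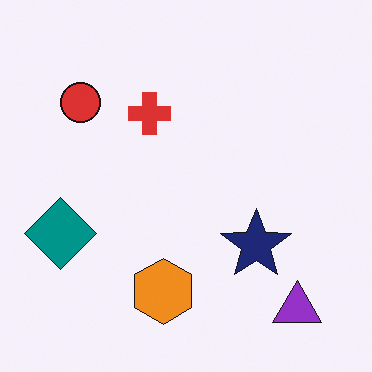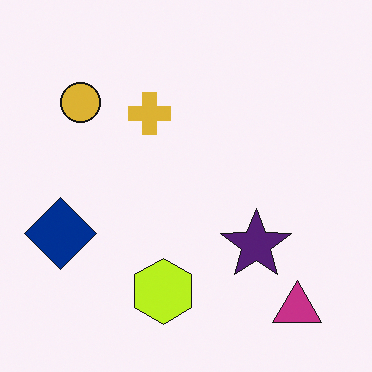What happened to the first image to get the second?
The image was hue-shifted by a small amount.

Every shape's color has rotated by the same amount around the hue wheel — a uniform hue shift.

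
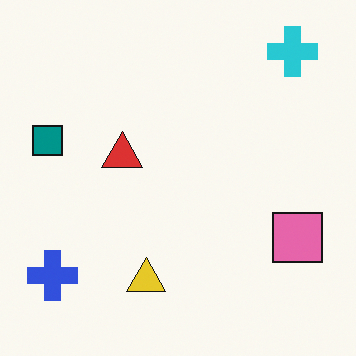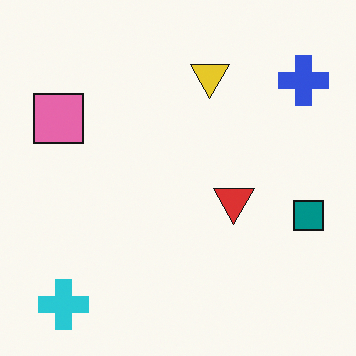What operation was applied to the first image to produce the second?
Rotated 180°.

The cyan cross sits in the top-right of the first image and the bottom-left of the second — consistent with a whole-image 180° rotation.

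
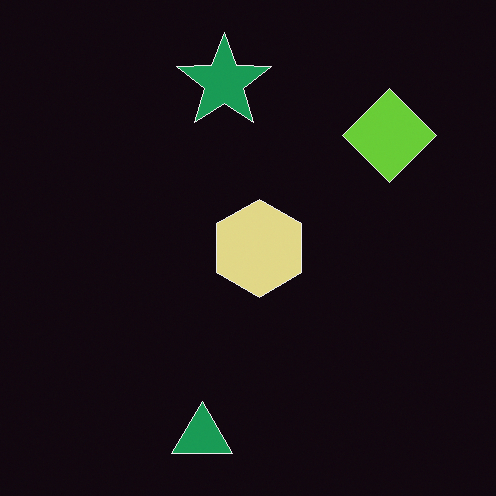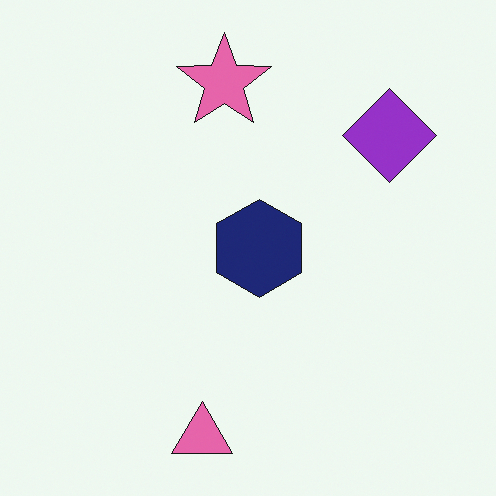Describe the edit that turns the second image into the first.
Color-inverted (negative).

The light background has become dark and every shape's color is its complement — a photographic negative.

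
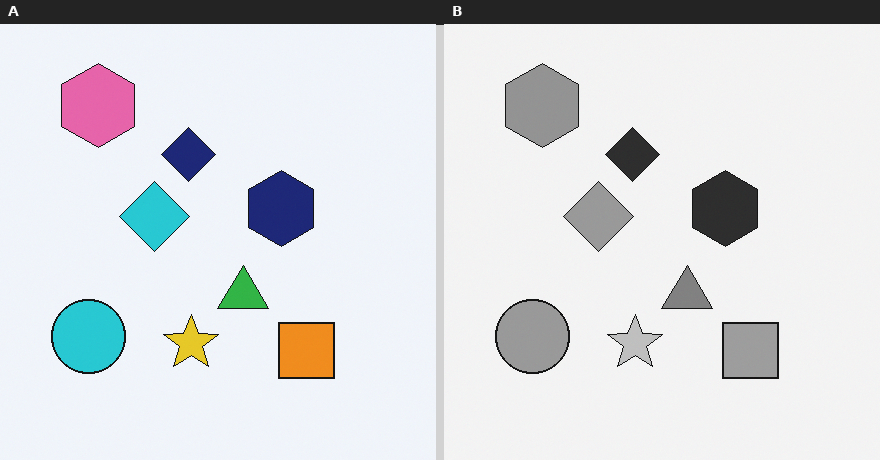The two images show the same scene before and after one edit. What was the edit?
The image was converted to grayscale.

All color is removed — every shape is now a shade of grey.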